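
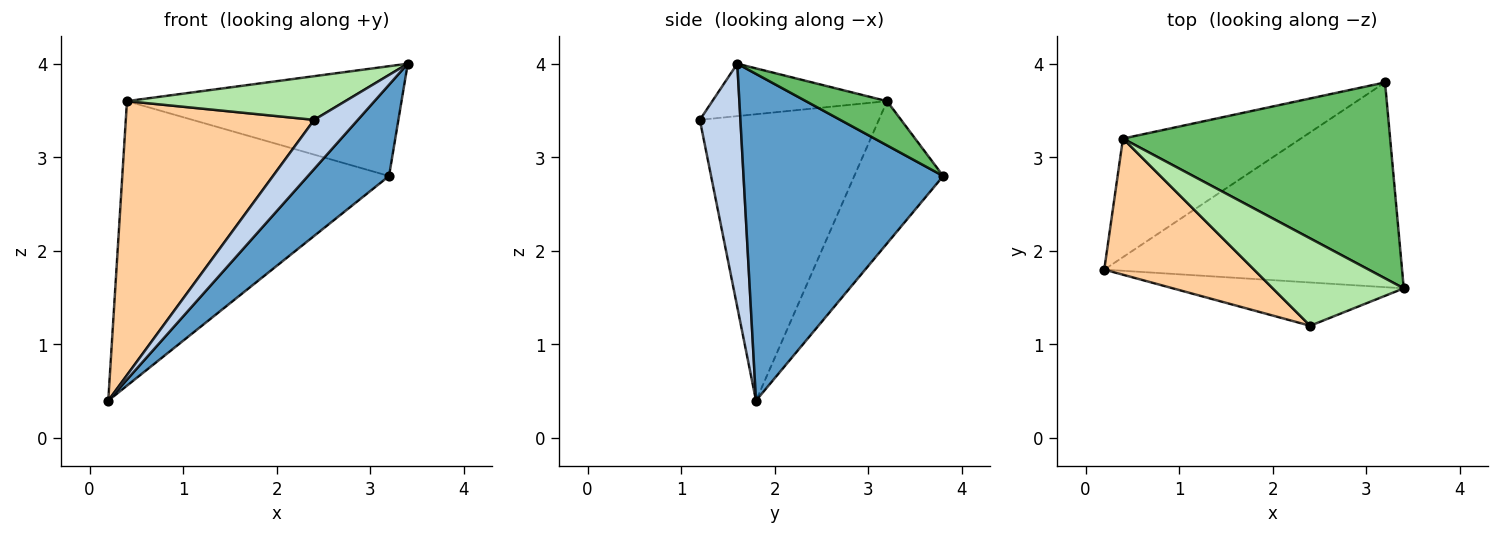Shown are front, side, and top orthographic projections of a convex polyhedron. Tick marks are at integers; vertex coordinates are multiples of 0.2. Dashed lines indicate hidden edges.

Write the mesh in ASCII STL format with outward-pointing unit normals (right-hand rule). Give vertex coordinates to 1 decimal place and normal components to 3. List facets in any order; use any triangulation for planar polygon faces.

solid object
 facet normal 0.708 -0.288 -0.645
  outer loop
   vertex 3.2 3.8 2.8
   vertex 3.4 1.6 4.0
   vertex 0.2 1.8 0.4
  endloop
 endfacet
 facet normal 0.572 -0.616 -0.542
  outer loop
   vertex 2.4 1.2 3.4
   vertex 0.2 1.8 0.4
   vertex 3.4 1.6 4.0
  endloop
 endfacet
 facet normal -0.294 0.882 -0.368
  outer loop
   vertex 0.4 3.2 3.6
   vertex 3.2 3.8 2.8
   vertex 0.2 1.8 0.4
  endloop
 endfacet
 facet normal -0.648 -0.682 0.339
  outer loop
   vertex 0.4 3.2 3.6
   vertex 0.2 1.8 0.4
   vertex 2.4 1.2 3.4
  endloop
 endfacet
 facet normal 0.143 0.484 0.863
  outer loop
   vertex 0.4 3.2 3.6
   vertex 3.4 1.6 4.0
   vertex 3.2 3.8 2.8
  endloop
 endfacet
 facet normal -0.337 -0.421 0.842
  outer loop
   vertex 0.4 3.2 3.6
   vertex 2.4 1.2 3.4
   vertex 3.4 1.6 4.0
  endloop
 endfacet
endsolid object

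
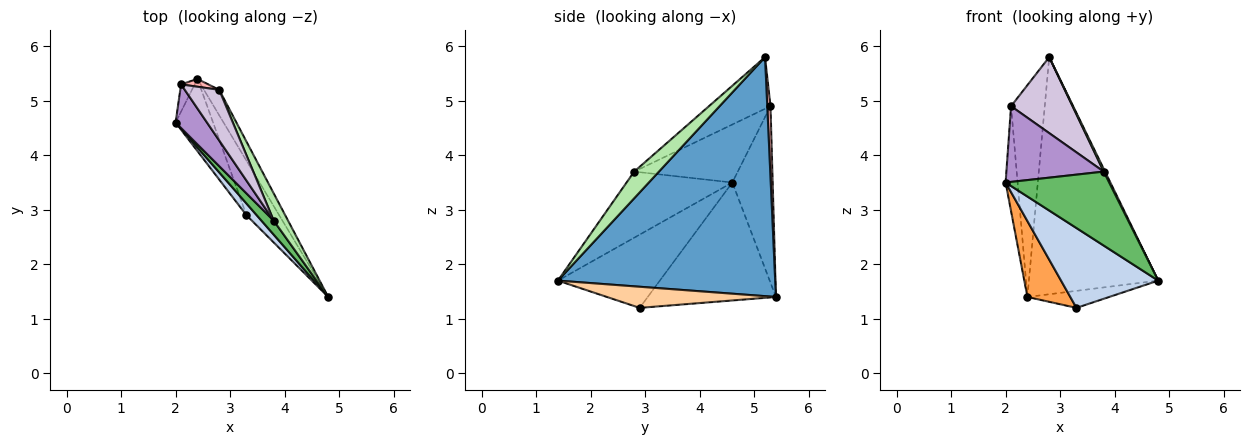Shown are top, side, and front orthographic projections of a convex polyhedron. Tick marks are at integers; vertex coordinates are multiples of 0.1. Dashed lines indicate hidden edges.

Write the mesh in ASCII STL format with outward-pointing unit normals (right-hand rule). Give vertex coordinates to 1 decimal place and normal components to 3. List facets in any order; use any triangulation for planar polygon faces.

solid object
 facet normal 0.858 0.511 -0.055
  outer loop
   vertex 2.4 5.4 1.4
   vertex 2.8 5.2 5.8
   vertex 4.8 1.4 1.7
  endloop
 endfacet
 facet normal -0.720 -0.687 0.100
  outer loop
   vertex 3.3 2.9 1.2
   vertex 4.8 1.4 1.7
   vertex 2.0 4.6 3.5
  endloop
 endfacet
 facet normal -0.908 -0.304 -0.289
  outer loop
   vertex 3.3 2.9 1.2
   vertex 2.0 4.6 3.5
   vertex 2.4 5.4 1.4
  endloop
 endfacet
 facet normal 0.525 0.254 -0.813
  outer loop
   vertex 3.3 2.9 1.2
   vertex 2.4 5.4 1.4
   vertex 4.8 1.4 1.7
  endloop
 endfacet
 facet normal -0.708 -0.694 0.131
  outer loop
   vertex 3.8 2.8 3.7
   vertex 2.0 4.6 3.5
   vertex 4.8 1.4 1.7
  endloop
 endfacet
 facet normal 0.880 -0.047 0.473
  outer loop
   vertex 3.8 2.8 3.7
   vertex 4.8 1.4 1.7
   vertex 2.8 5.2 5.8
  endloop
 endfacet
 facet normal -0.956 0.284 -0.074
  outer loop
   vertex 2.1 5.3 4.9
   vertex 2.4 5.4 1.4
   vertex 2.0 4.6 3.5
  endloop
 endfacet
 facet normal 0.095 0.995 0.037
  outer loop
   vertex 2.1 5.3 4.9
   vertex 2.8 5.2 5.8
   vertex 2.4 5.4 1.4
  endloop
 endfacet
 facet normal -0.678 -0.637 0.367
  outer loop
   vertex 2.1 5.3 4.9
   vertex 2.0 4.6 3.5
   vertex 3.8 2.8 3.7
  endloop
 endfacet
 facet normal -0.640 -0.640 0.426
  outer loop
   vertex 2.1 5.3 4.9
   vertex 3.8 2.8 3.7
   vertex 2.8 5.2 5.8
  endloop
 endfacet
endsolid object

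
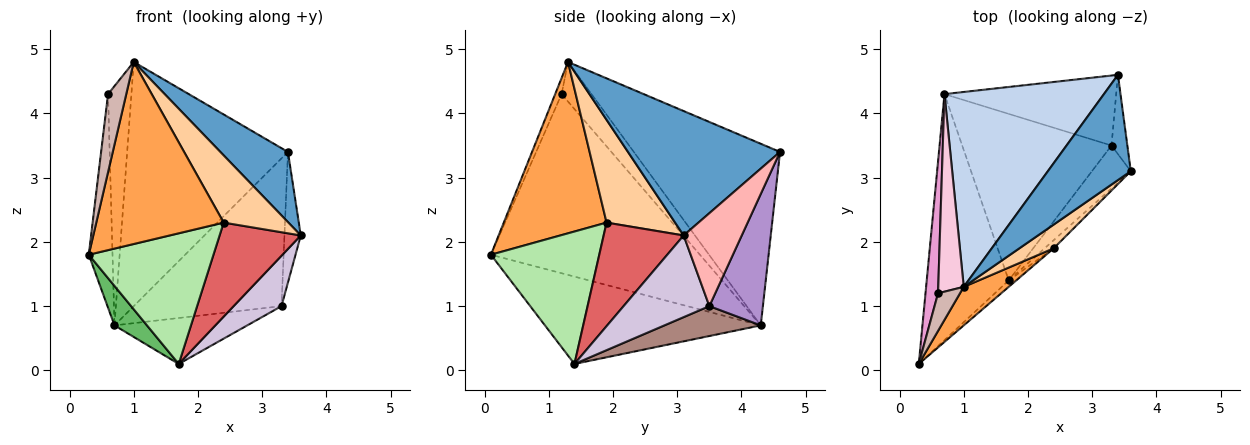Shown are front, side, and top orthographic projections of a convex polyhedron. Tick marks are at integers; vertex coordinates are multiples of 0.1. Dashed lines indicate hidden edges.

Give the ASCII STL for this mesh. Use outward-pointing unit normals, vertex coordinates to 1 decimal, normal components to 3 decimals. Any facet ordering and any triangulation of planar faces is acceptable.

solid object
 facet normal 0.780 -0.347 0.520
  outer loop
   vertex 1.0 1.3 4.8
   vertex 3.6 3.1 2.1
   vertex 3.4 4.6 3.4
  endloop
 endfacet
 facet normal -0.579 0.637 0.509
  outer loop
   vertex 0.7 4.3 0.7
   vertex 1.0 1.3 4.8
   vertex 3.4 4.6 3.4
  endloop
 endfacet
 facet normal 0.620 -0.768 0.163
  outer loop
   vertex 2.4 1.9 2.3
   vertex 1.0 1.3 4.8
   vertex 0.3 0.1 1.8
  endloop
 endfacet
 facet normal 0.707 -0.667 0.236
  outer loop
   vertex 2.4 1.9 2.3
   vertex 3.6 3.1 2.1
   vertex 1.0 1.3 4.8
  endloop
 endfacet
 facet normal -0.725 -0.109 -0.680
  outer loop
   vertex 1.7 1.4 0.1
   vertex 0.3 0.1 1.8
   vertex 0.7 4.3 0.7
  endloop
 endfacet
 facet normal 0.655 -0.754 -0.037
  outer loop
   vertex 1.7 1.4 0.1
   vertex 2.4 1.9 2.3
   vertex 0.3 0.1 1.8
  endloop
 endfacet
 facet normal 0.701 -0.711 -0.061
  outer loop
   vertex 1.7 1.4 0.1
   vertex 3.6 3.1 2.1
   vertex 2.4 1.9 2.3
  endloop
 endfacet
 facet normal 0.950 0.267 -0.162
  outer loop
   vertex 3.3 3.5 1.0
   vertex 3.4 4.6 3.4
   vertex 3.6 3.1 2.1
  endloop
 endfacet
 facet normal 0.311 0.859 -0.407
  outer loop
   vertex 3.3 3.5 1.0
   vertex 0.7 4.3 0.7
   vertex 3.4 4.6 3.4
  endloop
 endfacet
 facet normal 0.806 -0.450 -0.384
  outer loop
   vertex 3.3 3.5 1.0
   vertex 3.6 3.1 2.1
   vertex 1.7 1.4 0.1
  endloop
 endfacet
 facet normal 0.190 0.261 -0.946
  outer loop
   vertex 3.3 3.5 1.0
   vertex 1.7 1.4 0.1
   vertex 0.7 4.3 0.7
  endloop
 endfacet
 facet normal -0.303 -0.858 0.414
  outer loop
   vertex 0.6 1.2 4.3
   vertex 0.3 0.1 1.8
   vertex 1.0 1.3 4.8
  endloop
 endfacet
 facet normal -0.991 0.113 0.069
  outer loop
   vertex 0.6 1.2 4.3
   vertex 0.7 4.3 0.7
   vertex 0.3 0.1 1.8
  endloop
 endfacet
 facet normal -0.703 0.548 0.453
  outer loop
   vertex 0.6 1.2 4.3
   vertex 1.0 1.3 4.8
   vertex 0.7 4.3 0.7
  endloop
 endfacet
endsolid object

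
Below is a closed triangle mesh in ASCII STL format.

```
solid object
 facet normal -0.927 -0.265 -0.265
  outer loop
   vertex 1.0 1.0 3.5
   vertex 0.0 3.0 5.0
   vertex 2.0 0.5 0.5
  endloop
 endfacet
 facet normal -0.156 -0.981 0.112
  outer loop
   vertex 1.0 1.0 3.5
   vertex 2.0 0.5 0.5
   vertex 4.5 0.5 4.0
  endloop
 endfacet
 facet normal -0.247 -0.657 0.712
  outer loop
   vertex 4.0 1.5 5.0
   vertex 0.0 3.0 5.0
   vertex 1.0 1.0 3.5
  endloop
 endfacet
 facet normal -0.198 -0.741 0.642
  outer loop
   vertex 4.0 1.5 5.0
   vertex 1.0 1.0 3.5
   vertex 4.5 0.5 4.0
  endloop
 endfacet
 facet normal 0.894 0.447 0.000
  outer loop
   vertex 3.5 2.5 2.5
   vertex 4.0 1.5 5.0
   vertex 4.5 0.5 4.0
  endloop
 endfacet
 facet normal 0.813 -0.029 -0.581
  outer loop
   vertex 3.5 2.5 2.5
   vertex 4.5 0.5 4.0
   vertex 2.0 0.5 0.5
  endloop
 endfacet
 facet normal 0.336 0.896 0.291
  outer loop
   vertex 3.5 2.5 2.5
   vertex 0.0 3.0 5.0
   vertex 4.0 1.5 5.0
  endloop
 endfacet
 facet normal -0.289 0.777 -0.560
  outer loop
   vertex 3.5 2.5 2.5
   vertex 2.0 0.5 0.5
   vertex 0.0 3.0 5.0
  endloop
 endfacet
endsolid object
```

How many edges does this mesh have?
12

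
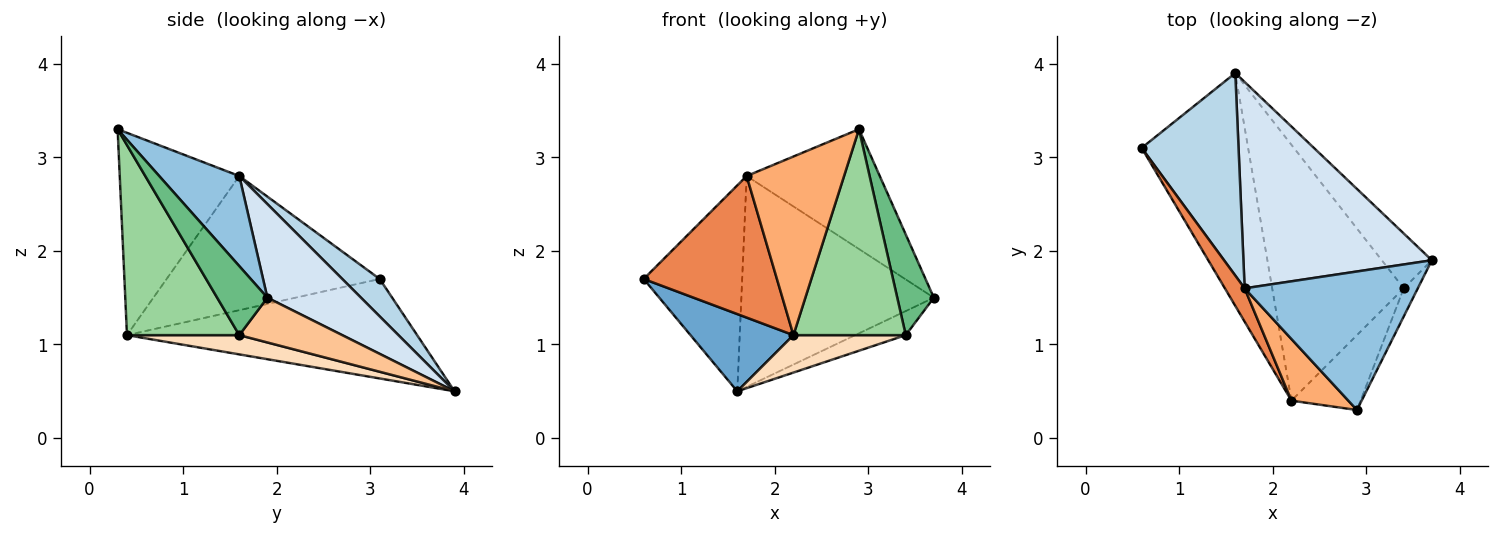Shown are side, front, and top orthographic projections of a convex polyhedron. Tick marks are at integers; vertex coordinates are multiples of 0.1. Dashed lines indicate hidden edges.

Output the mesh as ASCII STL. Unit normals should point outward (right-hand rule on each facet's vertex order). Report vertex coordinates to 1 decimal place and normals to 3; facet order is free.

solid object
 facet normal -0.664 -0.235 -0.710
  outer loop
   vertex 2.2 0.4 1.1
   vertex 0.6 3.1 1.7
   vertex 1.6 3.9 0.5
  endloop
 endfacet
 facet normal 0.366 0.609 0.704
  outer loop
   vertex 1.7 1.6 2.8
   vertex 2.9 0.3 3.3
   vertex 3.7 1.9 1.5
  endloop
 endfacet
 facet normal 0.262 0.688 0.677
  outer loop
   vertex 1.7 1.6 2.8
   vertex 1.6 3.9 0.5
   vertex 0.6 3.1 1.7
  endloop
 endfacet
 facet normal 0.328 0.675 0.661
  outer loop
   vertex 1.7 1.6 2.8
   vertex 3.7 1.9 1.5
   vertex 1.6 3.9 0.5
  endloop
 endfacet
 facet normal -0.841 -0.526 0.124
  outer loop
   vertex 1.7 1.6 2.8
   vertex 0.6 3.1 1.7
   vertex 2.2 0.4 1.1
  endloop
 endfacet
 facet normal -0.757 -0.617 0.213
  outer loop
   vertex 1.7 1.6 2.8
   vertex 2.2 0.4 1.1
   vertex 2.9 0.3 3.3
  endloop
 endfacet
 facet normal 0.634 0.311 -0.708
  outer loop
   vertex 3.4 1.6 1.1
   vertex 1.6 3.9 0.5
   vertex 3.7 1.9 1.5
  endloop
 endfacet
 facet normal 0.143 -0.143 -0.979
  outer loop
   vertex 3.4 1.6 1.1
   vertex 2.2 0.4 1.1
   vertex 1.6 3.9 0.5
  endloop
 endfacet
 facet normal 0.797 -0.581 -0.162
  outer loop
   vertex 3.4 1.6 1.1
   vertex 3.7 1.9 1.5
   vertex 2.9 0.3 3.3
  endloop
 endfacet
 facet normal 0.685 -0.685 -0.249
  outer loop
   vertex 3.4 1.6 1.1
   vertex 2.9 0.3 3.3
   vertex 2.2 0.4 1.1
  endloop
 endfacet
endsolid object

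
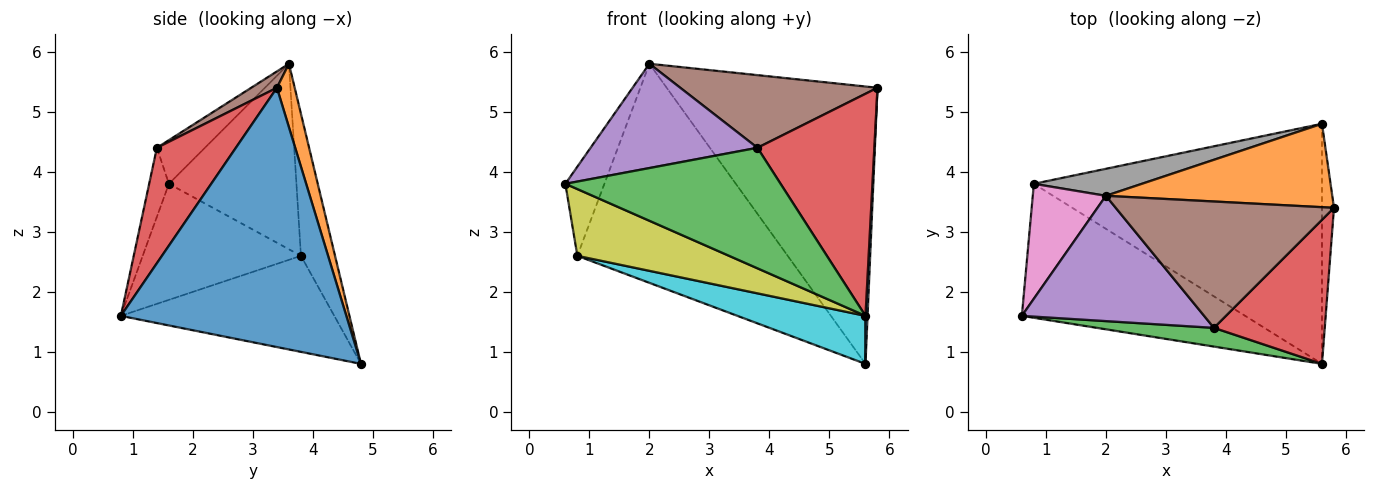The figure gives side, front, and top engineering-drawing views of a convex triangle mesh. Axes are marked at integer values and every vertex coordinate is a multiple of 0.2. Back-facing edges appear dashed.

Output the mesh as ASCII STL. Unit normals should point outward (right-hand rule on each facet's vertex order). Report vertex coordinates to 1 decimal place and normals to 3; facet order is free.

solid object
 facet normal 0.999 -0.009 -0.046
  outer loop
   vertex 5.6 4.8 0.8
   vertex 5.8 3.4 5.4
   vertex 5.6 0.8 1.6
  endloop
 endfacet
 facet normal 0.080 0.955 0.287
  outer loop
   vertex 2.0 3.6 5.8
   vertex 5.8 3.4 5.4
   vertex 5.6 4.8 0.8
  endloop
 endfacet
 facet normal -0.090 -0.984 0.153
  outer loop
   vertex 3.8 1.4 4.4
   vertex 0.6 1.6 3.8
   vertex 5.6 0.8 1.6
  endloop
 endfacet
 facet normal 0.493 -0.730 0.473
  outer loop
   vertex 3.8 1.4 4.4
   vertex 5.6 0.8 1.6
   vertex 5.8 3.4 5.4
  endloop
 endfacet
 facet normal -0.181 -0.629 0.756
  outer loop
   vertex 3.8 1.4 4.4
   vertex 2.0 3.6 5.8
   vertex 0.6 1.6 3.8
  endloop
 endfacet
 facet normal 0.065 -0.497 0.865
  outer loop
   vertex 3.8 1.4 4.4
   vertex 5.8 3.4 5.4
   vertex 2.0 3.6 5.8
  endloop
 endfacet
 facet normal -0.895 0.274 0.353
  outer loop
   vertex 0.8 3.8 2.6
   vertex 0.6 1.6 3.8
   vertex 2.0 3.6 5.8
  endloop
 endfacet
 facet normal -0.159 0.980 0.121
  outer loop
   vertex 0.8 3.8 2.6
   vertex 2.0 3.6 5.8
   vertex 5.6 4.8 0.8
  endloop
 endfacet
 facet normal -0.422 -0.404 -0.812
  outer loop
   vertex 0.8 3.8 2.6
   vertex 5.6 0.8 1.6
   vertex 0.6 1.6 3.8
  endloop
 endfacet
 facet normal -0.311 -0.186 -0.932
  outer loop
   vertex 0.8 3.8 2.6
   vertex 5.6 4.8 0.8
   vertex 5.6 0.8 1.6
  endloop
 endfacet
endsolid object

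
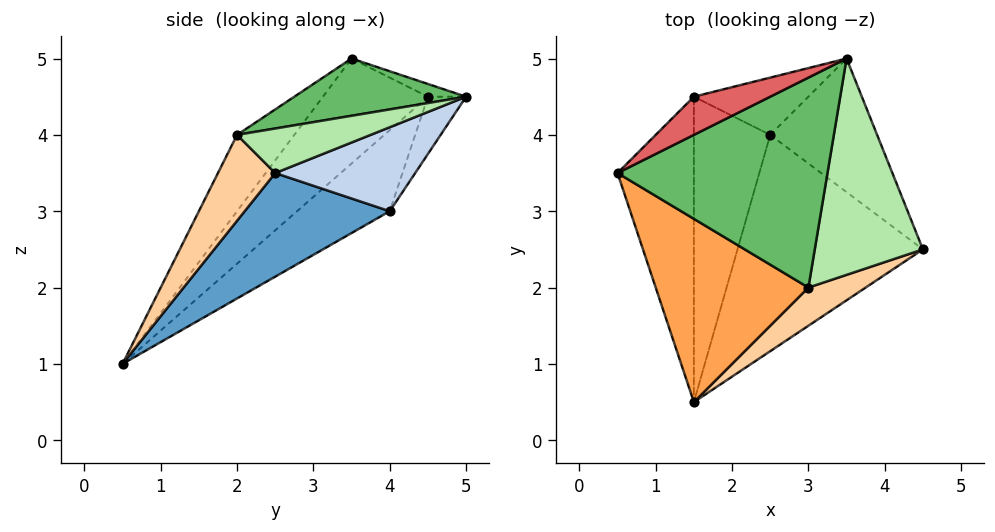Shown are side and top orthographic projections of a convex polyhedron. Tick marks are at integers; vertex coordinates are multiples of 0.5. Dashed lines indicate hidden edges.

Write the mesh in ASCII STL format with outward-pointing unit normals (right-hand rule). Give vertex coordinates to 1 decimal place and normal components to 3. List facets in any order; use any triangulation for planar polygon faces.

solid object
 facet normal 0.459 0.338 -0.821
  outer loop
   vertex 2.5 4.0 3.0
   vertex 4.5 2.5 3.5
   vertex 1.5 0.5 1.0
  endloop
 endfacet
 facet normal 0.539 0.490 -0.686
  outer loop
   vertex 2.5 4.0 3.0
   vertex 3.5 5.0 4.5
   vertex 4.5 2.5 3.5
  endloop
 endfacet
 facet normal -0.267 -0.802 0.535
  outer loop
   vertex 3.0 2.0 4.0
   vertex 0.5 3.5 5.0
   vertex 1.5 0.5 1.0
  endloop
 endfacet
 facet normal 0.381 -0.889 0.254
  outer loop
   vertex 3.0 2.0 4.0
   vertex 1.5 0.5 1.0
   vertex 4.5 2.5 3.5
  endloop
 endfacet
 facet normal 0.258 -0.200 0.945
  outer loop
   vertex 3.0 2.0 4.0
   vertex 3.5 5.0 4.5
   vertex 0.5 3.5 5.0
  endloop
 endfacet
 facet normal 0.372 -0.213 0.904
  outer loop
   vertex 3.0 2.0 4.0
   vertex 4.5 2.5 3.5
   vertex 3.5 5.0 4.5
  endloop
 endfacet
 facet normal -0.137 0.549 0.824
  outer loop
   vertex 1.5 4.5 4.5
   vertex 0.5 3.5 5.0
   vertex 3.5 5.0 4.5
  endloop
 endfacet
 facet normal -0.218 0.873 -0.436
  outer loop
   vertex 1.5 4.5 4.5
   vertex 3.5 5.0 4.5
   vertex 2.5 4.0 3.0
  endloop
 endfacet
 facet normal -0.719 0.458 -0.523
  outer loop
   vertex 1.5 4.5 4.5
   vertex 1.5 0.5 1.0
   vertex 0.5 3.5 5.0
  endloop
 endfacet
 facet normal -0.625 0.514 -0.588
  outer loop
   vertex 1.5 4.5 4.5
   vertex 2.5 4.0 3.0
   vertex 1.5 0.5 1.0
  endloop
 endfacet
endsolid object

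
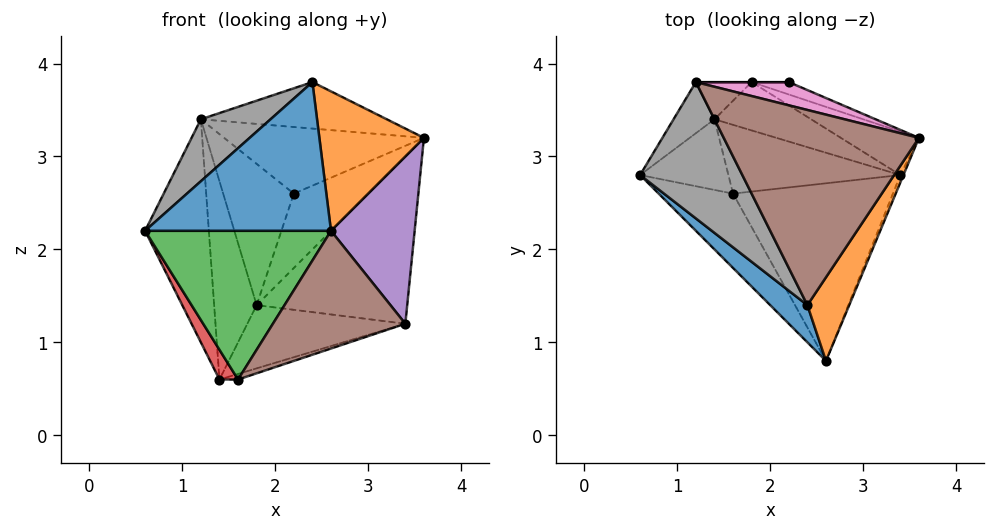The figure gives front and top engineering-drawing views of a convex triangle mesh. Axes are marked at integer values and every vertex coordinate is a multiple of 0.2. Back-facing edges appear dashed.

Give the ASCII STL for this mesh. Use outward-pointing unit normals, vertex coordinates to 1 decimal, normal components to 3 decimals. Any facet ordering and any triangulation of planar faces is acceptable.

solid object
 facet normal -0.696 -0.696 0.174
  outer loop
   vertex 2.4 1.4 3.8
   vertex 0.6 2.8 2.2
   vertex 2.6 0.8 2.2
  endloop
 endfacet
 facet normal 0.839 -0.466 0.280
  outer loop
   vertex 2.4 1.4 3.8
   vertex 2.6 0.8 2.2
   vertex 3.6 3.2 3.2
  endloop
 endfacet
 facet normal -0.667 -0.667 -0.333
  outer loop
   vertex 1.6 2.6 0.6
   vertex 2.6 0.8 2.2
   vertex 0.6 2.8 2.2
  endloop
 endfacet
 facet normal -0.841 -0.210 -0.499
  outer loop
   vertex 1.6 2.6 0.6
   vertex 0.6 2.8 2.2
   vertex 1.4 3.4 0.6
  endloop
 endfacet
 facet normal 0.442 0.885 -0.147
  outer loop
   vertex 1.8 3.8 1.4
   vertex 2.2 3.8 2.6
   vertex 3.6 3.2 3.2
  endloop
 endfacet
 facet normal 0.138 0.229 0.964
  outer loop
   vertex 1.2 3.8 3.4
   vertex 2.4 1.4 3.8
   vertex 3.6 3.2 3.2
  endloop
 endfacet
 facet normal 0.255 0.913 0.319
  outer loop
   vertex 1.2 3.8 3.4
   vertex 3.6 3.2 3.2
   vertex 2.2 3.8 2.6
  endloop
 endfacet
 facet normal -0.749 -0.274 0.603
  outer loop
   vertex 1.2 3.8 3.4
   vertex 0.6 2.8 2.2
   vertex 2.4 1.4 3.8
  endloop
 endfacet
 facet normal 0.000 1.000 0.000
  outer loop
   vertex 1.2 3.8 3.4
   vertex 2.2 3.8 2.6
   vertex 1.8 3.8 1.4
  endloop
 endfacet
 facet normal -0.762 0.631 -0.145
  outer loop
   vertex 1.2 3.8 3.4
   vertex 1.4 3.4 0.6
   vertex 0.6 2.8 2.2
  endloop
 endfacet
 facet normal -0.523 0.837 -0.157
  outer loop
   vertex 1.2 3.8 3.4
   vertex 1.8 3.8 1.4
   vertex 1.4 3.4 0.6
  endloop
 endfacet
 facet normal 0.308 0.077 -0.948
  outer loop
   vertex 3.4 2.8 1.2
   vertex 1.6 2.6 0.6
   vertex 1.4 3.4 0.6
  endloop
 endfacet
 facet normal 0.498 0.840 -0.218
  outer loop
   vertex 3.4 2.8 1.2
   vertex 1.8 3.8 1.4
   vertex 3.6 3.2 3.2
  endloop
 endfacet
 facet normal 0.388 0.732 -0.560
  outer loop
   vertex 3.4 2.8 1.2
   vertex 1.4 3.4 0.6
   vertex 1.8 3.8 1.4
  endloop
 endfacet
 facet normal 0.925 -0.379 -0.017
  outer loop
   vertex 3.4 2.8 1.2
   vertex 3.6 3.2 3.2
   vertex 2.6 0.8 2.2
  endloop
 endfacet
 facet normal 0.321 -0.523 -0.789
  outer loop
   vertex 3.4 2.8 1.2
   vertex 2.6 0.8 2.2
   vertex 1.6 2.6 0.6
  endloop
 endfacet
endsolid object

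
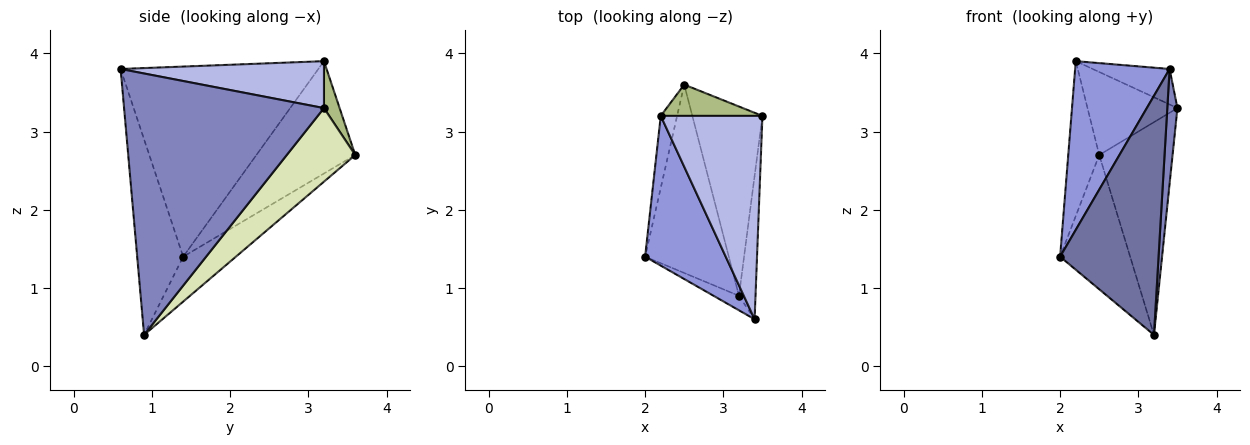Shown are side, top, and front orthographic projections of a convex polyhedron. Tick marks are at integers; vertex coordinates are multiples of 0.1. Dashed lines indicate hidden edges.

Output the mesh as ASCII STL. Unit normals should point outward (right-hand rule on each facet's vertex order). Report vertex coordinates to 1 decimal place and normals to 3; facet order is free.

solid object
 facet normal -0.423 -0.905 -0.055
  outer loop
   vertex 3.2 0.9 0.4
   vertex 3.4 0.6 3.8
   vertex 2.0 1.4 1.4
  endloop
 endfacet
 facet normal 0.997 -0.050 -0.063
  outer loop
   vertex 3.2 0.9 0.4
   vertex 3.5 3.2 3.3
   vertex 3.4 0.6 3.8
  endloop
 endfacet
 facet normal -0.843 -0.403 0.357
  outer loop
   vertex 2.2 3.2 3.9
   vertex 2.0 1.4 1.4
   vertex 3.4 0.6 3.8
  endloop
 endfacet
 facet normal 0.414 0.157 0.897
  outer loop
   vertex 2.2 3.2 3.9
   vertex 3.4 0.6 3.8
   vertex 3.5 3.2 3.3
  endloop
 endfacet
 facet normal -0.945 0.296 -0.138
  outer loop
   vertex 2.5 3.6 2.7
   vertex 2.0 1.4 1.4
   vertex 2.2 3.2 3.9
  endloop
 endfacet
 facet normal 0.161 0.924 0.348
  outer loop
   vertex 2.5 3.6 2.7
   vertex 2.2 3.2 3.9
   vertex 3.5 3.2 3.3
  endloop
 endfacet
 facet normal -0.400 0.532 -0.746
  outer loop
   vertex 2.5 3.6 2.7
   vertex 3.2 0.9 0.4
   vertex 2.0 1.4 1.4
  endloop
 endfacet
 facet normal 0.572 0.613 -0.545
  outer loop
   vertex 2.5 3.6 2.7
   vertex 3.5 3.2 3.3
   vertex 3.2 0.9 0.4
  endloop
 endfacet
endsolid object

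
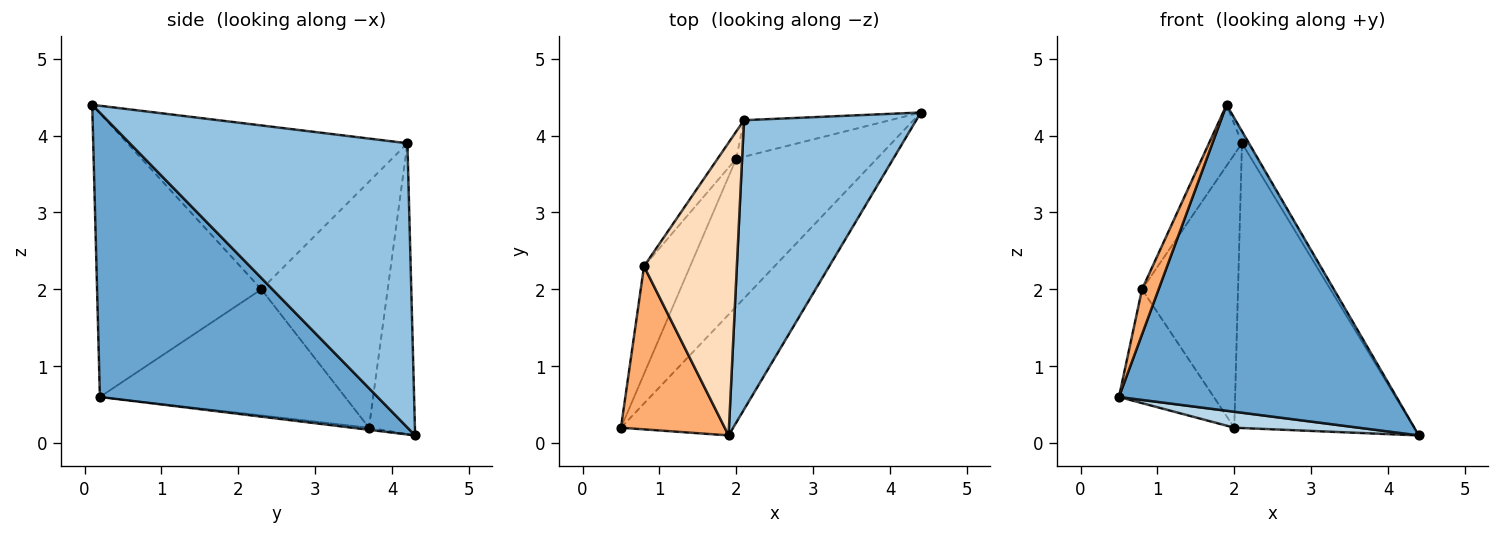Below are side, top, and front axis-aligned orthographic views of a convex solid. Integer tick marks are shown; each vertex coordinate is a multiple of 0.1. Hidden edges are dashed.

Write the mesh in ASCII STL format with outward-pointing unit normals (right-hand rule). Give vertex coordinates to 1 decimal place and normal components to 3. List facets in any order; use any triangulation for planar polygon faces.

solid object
 facet normal 0.681 -0.681 -0.269
  outer loop
   vertex 1.9 0.1 4.4
   vertex 0.5 0.2 0.6
   vertex 4.4 4.3 0.1
  endloop
 endfacet
 facet normal 0.855 0.021 0.518
  outer loop
   vertex 2.1 4.2 3.9
   vertex 1.9 0.1 4.4
   vertex 4.4 4.3 0.1
  endloop
 endfacet
 facet normal -0.015 -0.107 -0.994
  outer loop
   vertex 2.0 3.7 0.2
   vertex 4.4 4.3 0.1
   vertex 0.5 0.2 0.6
  endloop
 endfacet
 facet normal -0.246 0.962 -0.123
  outer loop
   vertex 2.0 3.7 0.2
   vertex 2.1 4.2 3.9
   vertex 4.4 4.3 0.1
  endloop
 endfacet
 facet normal -0.883 0.341 -0.323
  outer loop
   vertex 0.8 2.3 2.0
   vertex 2.0 3.7 0.2
   vertex 0.5 0.2 0.6
  endloop
 endfacet
 facet normal -0.935 -0.094 0.342
  outer loop
   vertex 0.8 2.3 2.0
   vertex 0.5 0.2 0.6
   vertex 1.9 0.1 4.4
  endloop
 endfacet
 facet normal -0.795 0.604 -0.060
  outer loop
   vertex 0.8 2.3 2.0
   vertex 2.1 4.2 3.9
   vertex 2.0 3.7 0.2
  endloop
 endfacet
 facet normal -0.866 0.102 0.490
  outer loop
   vertex 0.8 2.3 2.0
   vertex 1.9 0.1 4.4
   vertex 2.1 4.2 3.9
  endloop
 endfacet
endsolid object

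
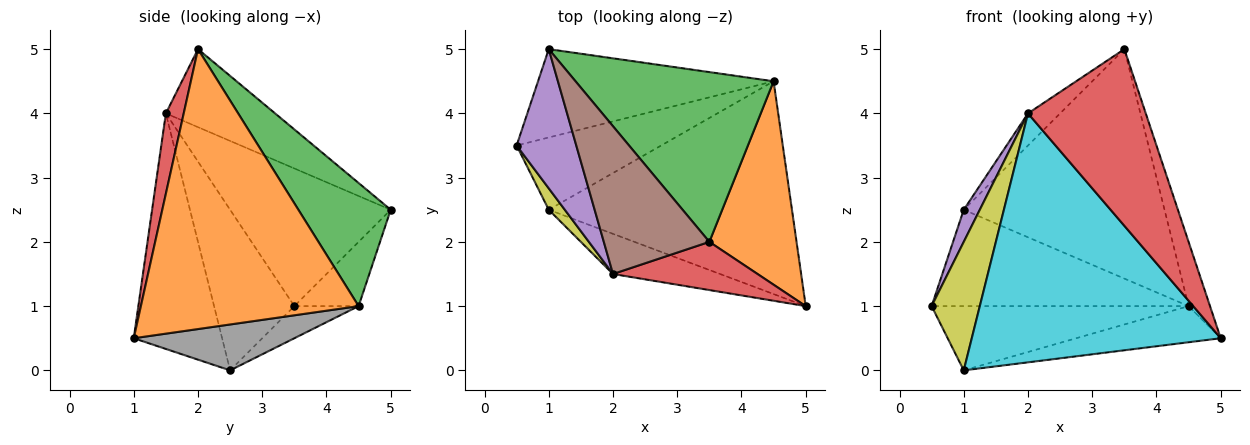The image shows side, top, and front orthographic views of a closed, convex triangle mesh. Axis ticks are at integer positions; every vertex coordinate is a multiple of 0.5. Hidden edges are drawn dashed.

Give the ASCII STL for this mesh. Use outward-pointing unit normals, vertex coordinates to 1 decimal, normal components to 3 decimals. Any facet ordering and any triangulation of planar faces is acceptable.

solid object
 facet normal -0.181 0.725 -0.665
  outer loop
   vertex 4.5 4.5 1.0
   vertex 0.5 3.5 1.0
   vertex 1.0 5.0 2.5
  endloop
 endfacet
 facet normal 0.951 0.093 0.296
  outer loop
   vertex 4.5 4.5 1.0
   vertex 3.5 2.0 5.0
   vertex 5.0 1.0 0.5
  endloop
 endfacet
 facet normal 0.347 0.754 0.558
  outer loop
   vertex 4.5 4.5 1.0
   vertex 1.0 5.0 2.5
   vertex 3.5 2.0 5.0
  endloop
 endfacet
 facet normal 0.145 -0.955 0.260
  outer loop
   vertex 2.0 1.5 4.0
   vertex 5.0 1.0 0.5
   vertex 3.5 2.0 5.0
  endloop
 endfacet
 facet normal -0.914 -0.091 0.396
  outer loop
   vertex 2.0 1.5 4.0
   vertex 1.0 5.0 2.5
   vertex 0.5 3.5 1.0
  endloop
 endfacet
 facet normal -0.586 0.172 0.792
  outer loop
   vertex 2.0 1.5 4.0
   vertex 3.5 2.0 5.0
   vertex 1.0 5.0 2.5
  endloop
 endfacet
 facet normal -0.164 0.655 -0.737
  outer loop
   vertex 1.0 2.5 0.0
   vertex 0.5 3.5 1.0
   vertex 4.5 4.5 1.0
  endloop
 endfacet
 facet normal 0.183 0.165 -0.969
  outer loop
   vertex 1.0 2.5 0.0
   vertex 4.5 4.5 1.0
   vertex 5.0 1.0 0.5
  endloop
 endfacet
 facet normal -0.854 -0.513 0.085
  outer loop
   vertex 1.0 2.5 0.0
   vertex 2.0 1.5 4.0
   vertex 0.5 3.5 1.0
  endloop
 endfacet
 facet normal -0.331 -0.932 -0.150
  outer loop
   vertex 1.0 2.5 0.0
   vertex 5.0 1.0 0.5
   vertex 2.0 1.5 4.0
  endloop
 endfacet
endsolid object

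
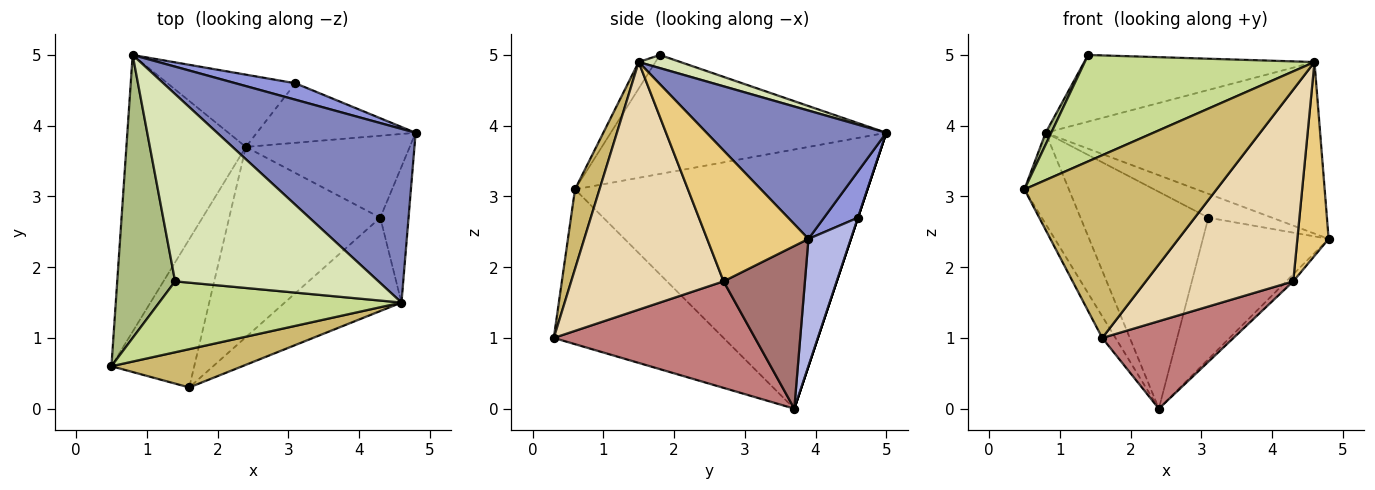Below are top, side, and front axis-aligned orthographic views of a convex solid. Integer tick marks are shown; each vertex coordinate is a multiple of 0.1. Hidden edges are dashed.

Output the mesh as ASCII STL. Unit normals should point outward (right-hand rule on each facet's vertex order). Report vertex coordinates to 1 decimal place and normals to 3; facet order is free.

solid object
 facet normal -0.900 0.137 -0.415
  outer loop
   vertex 2.4 3.7 0.0
   vertex 0.5 0.6 3.1
   vertex 0.8 5.0 3.9
  endloop
 endfacet
 facet normal 0.418 0.638 0.646
  outer loop
   vertex 4.6 1.5 4.9
   vertex 4.8 3.9 2.4
   vertex 0.8 5.0 3.9
  endloop
 endfacet
 facet normal 0.402 0.754 0.519
  outer loop
   vertex 3.1 4.6 2.7
   vertex 0.8 5.0 3.9
   vertex 4.8 3.9 2.4
  endloop
 endfacet
 facet normal 0.297 0.880 -0.370
  outer loop
   vertex 3.1 4.6 2.7
   vertex 4.8 3.9 2.4
   vertex 2.4 3.7 0.0
  endloop
 endfacet
 facet normal 0.000 0.949 -0.316
  outer loop
   vertex 3.1 4.6 2.7
   vertex 2.4 3.7 0.0
   vertex 0.8 5.0 3.9
  endloop
 endfacet
 facet normal -0.899 -0.018 0.437
  outer loop
   vertex 1.4 1.8 5.0
   vertex 0.8 5.0 3.9
   vertex 0.5 0.6 3.1
  endloop
 endfacet
 facet normal -0.061 -0.831 0.553
  outer loop
   vertex 1.4 1.8 5.0
   vertex 0.5 0.6 3.1
   vertex 4.6 1.5 4.9
  endloop
 endfacet
 facet normal 0.061 0.335 0.940
  outer loop
   vertex 1.4 1.8 5.0
   vertex 4.6 1.5 4.9
   vertex 0.8 5.0 3.9
  endloop
 endfacet
 facet normal -0.880 0.069 -0.471
  outer loop
   vertex 1.6 0.3 1.0
   vertex 0.5 0.6 3.1
   vertex 2.4 3.7 0.0
  endloop
 endfacet
 facet normal 0.124 -0.971 0.204
  outer loop
   vertex 1.6 0.3 1.0
   vertex 4.6 1.5 4.9
   vertex 0.5 0.6 3.1
  endloop
 endfacet
 facet normal 0.936 -0.289 -0.202
  outer loop
   vertex 4.3 2.7 1.8
   vertex 4.8 3.9 2.4
   vertex 4.6 1.5 4.9
  endloop
 endfacet
 facet normal 0.681 -0.659 -0.321
  outer loop
   vertex 4.3 2.7 1.8
   vertex 4.6 1.5 4.9
   vertex 1.6 0.3 1.0
  endloop
 endfacet
 facet normal 0.703 0.061 -0.708
  outer loop
   vertex 4.3 2.7 1.8
   vertex 2.4 3.7 0.0
   vertex 4.8 3.9 2.4
  endloop
 endfacet
 facet normal 0.539 -0.352 -0.765
  outer loop
   vertex 4.3 2.7 1.8
   vertex 1.6 0.3 1.0
   vertex 2.4 3.7 0.0
  endloop
 endfacet
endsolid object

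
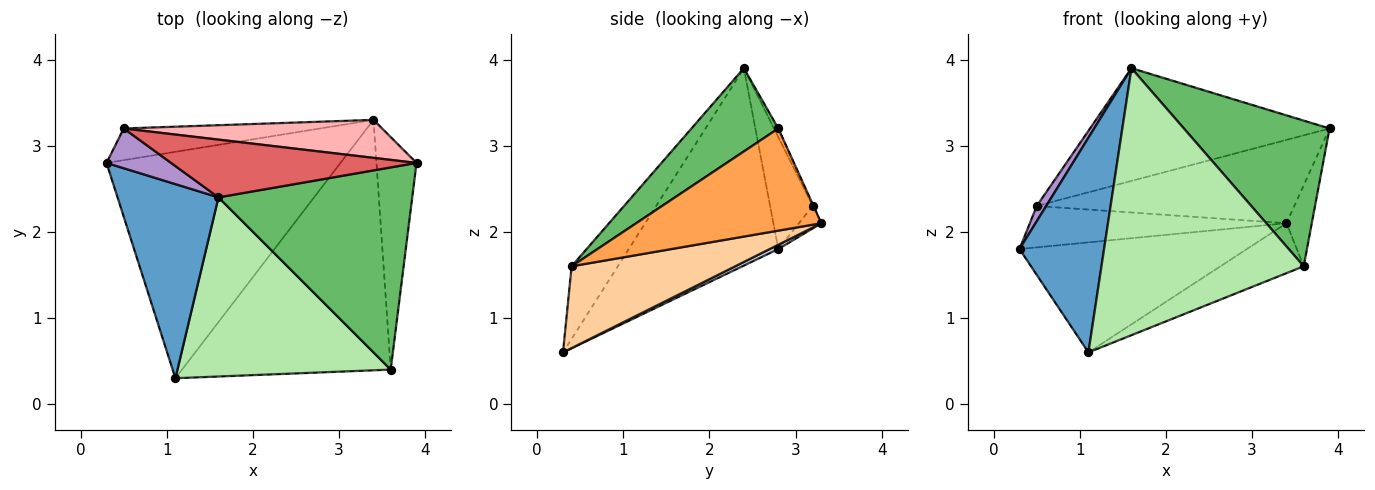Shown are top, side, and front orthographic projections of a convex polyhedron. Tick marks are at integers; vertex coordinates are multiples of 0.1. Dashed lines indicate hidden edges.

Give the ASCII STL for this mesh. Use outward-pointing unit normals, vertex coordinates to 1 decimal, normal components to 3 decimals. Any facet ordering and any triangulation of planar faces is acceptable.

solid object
 facet normal -0.795 -0.450 0.407
  outer loop
   vertex 1.6 2.4 3.9
   vertex 0.3 2.8 1.8
   vertex 1.1 0.3 0.6
  endloop
 endfacet
 facet normal 0.017 0.437 -0.899
  outer loop
   vertex 3.4 3.3 2.1
   vertex 1.1 0.3 0.6
   vertex 0.3 2.8 1.8
  endloop
 endfacet
 facet normal 0.923 0.126 -0.362
  outer loop
   vertex 3.6 0.4 1.6
   vertex 3.4 3.3 2.1
   vertex 3.9 2.8 3.2
  endloop
 endfacet
 facet normal 0.359 0.183 -0.915
  outer loop
   vertex 3.6 0.4 1.6
   vertex 1.1 0.3 0.6
   vertex 3.4 3.3 2.1
  endloop
 endfacet
 facet normal 0.329 -0.552 0.766
  outer loop
   vertex 3.6 0.4 1.6
   vertex 3.9 2.8 3.2
   vertex 1.6 2.4 3.9
  endloop
 endfacet
 facet normal -0.186 -0.816 0.547
  outer loop
   vertex 3.6 0.4 1.6
   vertex 1.6 2.4 3.9
   vertex 1.1 0.3 0.6
  endloop
 endfacet
 facet normal -0.016 0.890 0.456
  outer loop
   vertex 0.5 3.2 2.3
   vertex 1.6 2.4 3.9
   vertex 3.9 2.8 3.2
  endloop
 endfacet
 facet normal -0.003 0.910 0.415
  outer loop
   vertex 0.5 3.2 2.3
   vertex 3.9 2.8 3.2
   vertex 3.4 3.3 2.1
  endloop
 endfacet
 facet normal -0.851 -0.188 0.491
  outer loop
   vertex 0.5 3.2 2.3
   vertex 0.3 2.8 1.8
   vertex 1.6 2.4 3.9
  endloop
 endfacet
 facet normal -0.069 0.792 -0.606
  outer loop
   vertex 0.5 3.2 2.3
   vertex 3.4 3.3 2.1
   vertex 0.3 2.8 1.8
  endloop
 endfacet
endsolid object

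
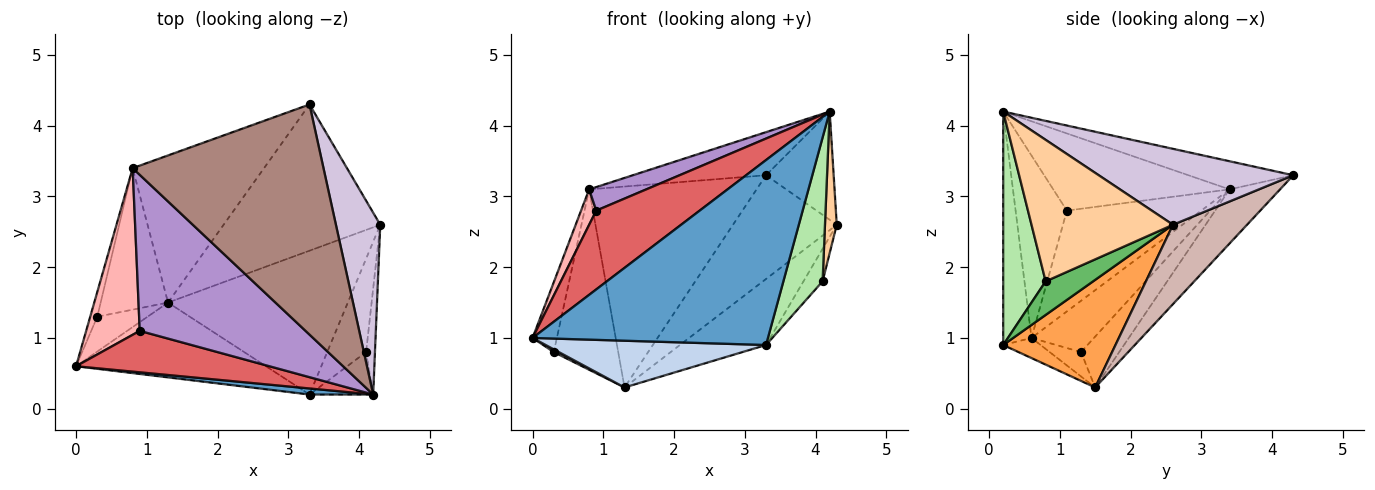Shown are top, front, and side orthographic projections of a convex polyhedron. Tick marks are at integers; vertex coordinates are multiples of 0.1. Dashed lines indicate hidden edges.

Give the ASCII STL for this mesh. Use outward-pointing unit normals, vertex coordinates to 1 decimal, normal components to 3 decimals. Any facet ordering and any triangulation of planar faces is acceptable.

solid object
 facet normal -0.119 -0.992 0.033
  outer loop
   vertex 3.3 0.2 0.9
   vertex 4.2 0.2 4.2
   vertex 0.0 0.6 1.0
  endloop
 endfacet
 facet normal -0.090 -0.528 -0.845
  outer loop
   vertex 1.3 1.5 0.3
   vertex 3.3 0.2 0.9
   vertex 0.0 0.6 1.0
  endloop
 endfacet
 facet normal 0.478 0.366 -0.798
  outer loop
   vertex 1.3 1.5 0.3
   vertex 4.3 2.6 2.6
   vertex 3.3 0.2 0.9
  endloop
 endfacet
 facet normal 0.995 -0.083 -0.062
  outer loop
   vertex 4.1 0.8 1.8
   vertex 4.3 2.6 2.6
   vertex 4.2 0.2 4.2
  endloop
 endfacet
 facet normal 0.632 0.255 -0.732
  outer loop
   vertex 4.1 0.8 1.8
   vertex 3.3 0.2 0.9
   vertex 4.3 2.6 2.6
  endloop
 endfacet
 facet normal 0.720 -0.666 -0.196
  outer loop
   vertex 4.1 0.8 1.8
   vertex 4.2 0.2 4.2
   vertex 3.3 0.2 0.9
  endloop
 endfacet
 facet normal -0.402 -0.811 0.426
  outer loop
   vertex 0.9 1.1 2.8
   vertex 0.0 0.6 1.0
   vertex 4.2 0.2 4.2
  endloop
 endfacet
 facet normal -0.879 -0.099 0.467
  outer loop
   vertex 0.9 1.1 2.8
   vertex 0.8 3.4 3.1
   vertex 0.0 0.6 1.0
  endloop
 endfacet
 facet normal -0.418 -0.135 0.898
  outer loop
   vertex 0.9 1.1 2.8
   vertex 4.2 0.2 4.2
   vertex 0.8 3.4 3.1
  endloop
 endfacet
 facet normal 0.827 0.288 0.483
  outer loop
   vertex 3.3 4.3 3.3
   vertex 4.2 0.2 4.2
   vertex 4.3 2.6 2.6
  endloop
 endfacet
 facet normal -0.143 0.182 0.973
  outer loop
   vertex 3.3 4.3 3.3
   vertex 0.8 3.4 3.1
   vertex 4.2 0.2 4.2
  endloop
 endfacet
 facet normal 0.382 0.535 -0.754
  outer loop
   vertex 3.3 4.3 3.3
   vertex 4.3 2.6 2.6
   vertex 1.3 1.5 0.3
  endloop
 endfacet
 facet normal -0.236 0.784 -0.574
  outer loop
   vertex 3.3 4.3 3.3
   vertex 1.3 1.5 0.3
   vertex 0.8 3.4 3.1
  endloop
 endfacet
 facet normal -0.924 0.360 -0.127
  outer loop
   vertex 0.3 1.3 0.8
   vertex 0.0 0.6 1.0
   vertex 0.8 3.4 3.1
  endloop
 endfacet
 facet normal -0.435 -0.070 -0.898
  outer loop
   vertex 0.3 1.3 0.8
   vertex 1.3 1.5 0.3
   vertex 0.0 0.6 1.0
  endloop
 endfacet
 facet normal -0.422 0.713 -0.559
  outer loop
   vertex 0.3 1.3 0.8
   vertex 0.8 3.4 3.1
   vertex 1.3 1.5 0.3
  endloop
 endfacet
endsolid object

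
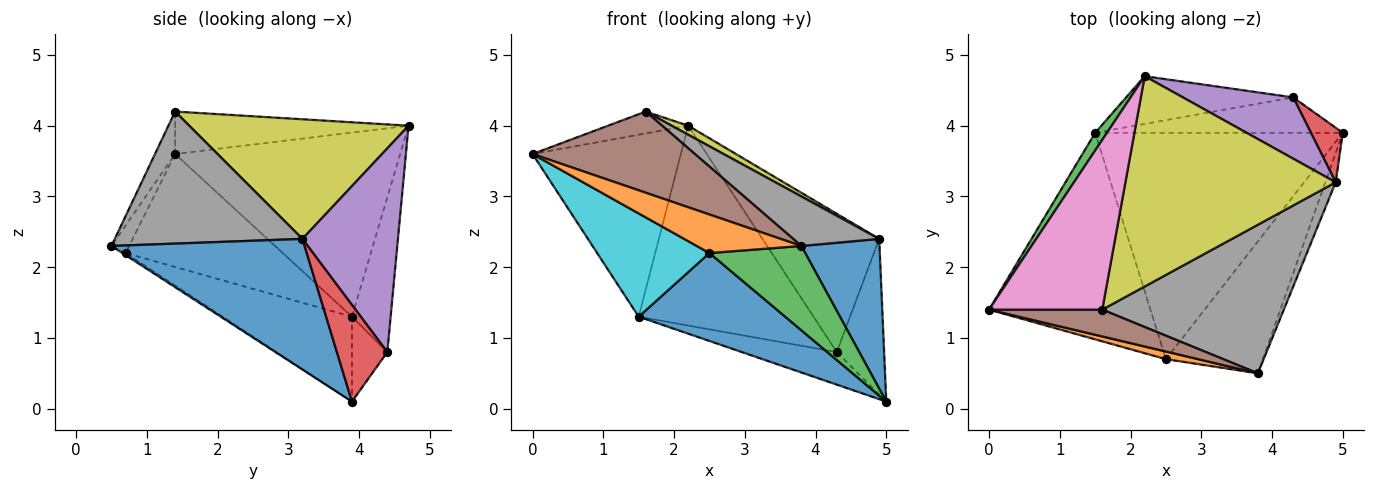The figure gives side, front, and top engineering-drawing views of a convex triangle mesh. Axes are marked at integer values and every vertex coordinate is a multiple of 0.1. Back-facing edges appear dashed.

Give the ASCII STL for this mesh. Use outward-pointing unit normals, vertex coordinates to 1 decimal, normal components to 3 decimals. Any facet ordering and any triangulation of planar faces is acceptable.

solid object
 facet normal 0.925 -0.374 -0.074
  outer loop
   vertex 4.9 3.2 2.4
   vertex 3.8 0.5 2.3
   vertex 5.0 3.9 0.1
  endloop
 endfacet
 facet normal -0.164 -0.968 0.192
  outer loop
   vertex 2.5 0.7 2.2
   vertex 3.8 0.5 2.3
   vertex 0.0 1.4 3.6
  endloop
 endfacet
 facet normal -0.018 -0.539 -0.842
  outer loop
   vertex 2.5 0.7 2.2
   vertex 5.0 3.9 0.1
   vertex 3.8 0.5 2.3
  endloop
 endfacet
 facet normal 0.709 0.666 0.233
  outer loop
   vertex 4.3 4.4 0.8
   vertex 4.9 3.2 2.4
   vertex 5.0 3.9 0.1
  endloop
 endfacet
 facet normal 0.599 0.732 0.324
  outer loop
   vertex 4.3 4.4 0.8
   vertex 2.2 4.7 4.0
   vertex 4.9 3.2 2.4
  endloop
 endfacet
 facet normal -0.117 -0.943 0.311
  outer loop
   vertex 1.6 1.4 4.2
   vertex 0.0 1.4 3.6
   vertex 3.8 0.5 2.3
  endloop
 endfacet
 facet normal -0.349 0.120 0.930
  outer loop
   vertex 1.6 1.4 4.2
   vertex 2.2 4.7 4.0
   vertex 0.0 1.4 3.6
  endloop
 endfacet
 facet normal 0.568 -0.260 0.781
  outer loop
   vertex 1.6 1.4 4.2
   vertex 3.8 0.5 2.3
   vertex 4.9 3.2 2.4
  endloop
 endfacet
 facet normal 0.494 -0.037 0.869
  outer loop
   vertex 1.6 1.4 4.2
   vertex 4.9 3.2 2.4
   vertex 2.2 4.7 4.0
  endloop
 endfacet
 facet normal -0.531 -0.379 -0.758
  outer loop
   vertex 1.5 3.9 1.3
   vertex 2.5 0.7 2.2
   vertex 0.0 1.4 3.6
  endloop
 endfacet
 facet normal -0.304 -0.345 -0.888
  outer loop
   vertex 1.5 3.9 1.3
   vertex 5.0 3.9 0.1
   vertex 2.5 0.7 2.2
  endloop
 endfacet
 facet normal -0.245 0.656 -0.714
  outer loop
   vertex 1.5 3.9 1.3
   vertex 4.3 4.4 0.8
   vertex 5.0 3.9 0.1
  endloop
 endfacet
 facet normal -0.834 0.549 0.053
  outer loop
   vertex 1.5 3.9 1.3
   vertex 0.0 1.4 3.6
   vertex 2.2 4.7 4.0
  endloop
 endfacet
 facet normal -0.210 0.951 -0.227
  outer loop
   vertex 1.5 3.9 1.3
   vertex 2.2 4.7 4.0
   vertex 4.3 4.4 0.8
  endloop
 endfacet
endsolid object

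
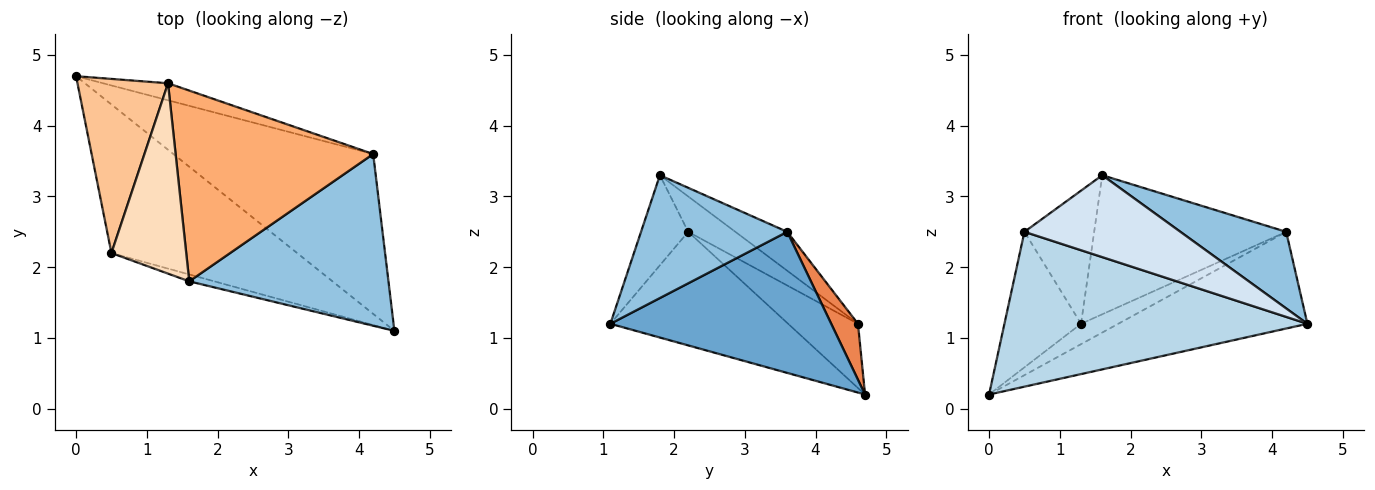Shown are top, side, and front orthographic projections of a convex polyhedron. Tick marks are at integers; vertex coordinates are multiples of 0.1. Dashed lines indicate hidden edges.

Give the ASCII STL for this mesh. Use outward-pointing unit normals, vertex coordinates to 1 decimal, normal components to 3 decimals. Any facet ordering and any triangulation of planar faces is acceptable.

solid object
 facet normal 0.517 0.443 -0.732
  outer loop
   vertex 4.2 3.6 2.5
   vertex 4.5 1.1 1.2
   vertex 0.0 4.7 0.2
  endloop
 endfacet
 facet normal 0.491 -0.355 0.796
  outer loop
   vertex 4.2 3.6 2.5
   vertex 1.6 1.8 3.3
   vertex 4.5 1.1 1.2
  endloop
 endfacet
 facet normal -0.390 -0.664 -0.638
  outer loop
   vertex 0.5 2.2 2.5
   vertex 0.0 4.7 0.2
   vertex 4.5 1.1 1.2
  endloop
 endfacet
 facet normal -0.288 -0.954 -0.080
  outer loop
   vertex 0.5 2.2 2.5
   vertex 4.5 1.1 1.2
   vertex 1.6 1.8 3.3
  endloop
 endfacet
 facet normal 0.483 0.672 -0.561
  outer loop
   vertex 1.3 4.6 1.2
   vertex 4.2 3.6 2.5
   vertex 0.0 4.7 0.2
  endloop
 endfacet
 facet normal -0.157 0.582 0.798
  outer loop
   vertex 1.3 4.6 1.2
   vertex 1.6 1.8 3.3
   vertex 4.2 3.6 2.5
  endloop
 endfacet
 facet normal -0.489 0.536 0.689
  outer loop
   vertex 1.3 4.6 1.2
   vertex 0.0 4.7 0.2
   vertex 0.5 2.2 2.5
  endloop
 endfacet
 facet normal -0.361 0.534 0.764
  outer loop
   vertex 1.3 4.6 1.2
   vertex 0.5 2.2 2.5
   vertex 1.6 1.8 3.3
  endloop
 endfacet
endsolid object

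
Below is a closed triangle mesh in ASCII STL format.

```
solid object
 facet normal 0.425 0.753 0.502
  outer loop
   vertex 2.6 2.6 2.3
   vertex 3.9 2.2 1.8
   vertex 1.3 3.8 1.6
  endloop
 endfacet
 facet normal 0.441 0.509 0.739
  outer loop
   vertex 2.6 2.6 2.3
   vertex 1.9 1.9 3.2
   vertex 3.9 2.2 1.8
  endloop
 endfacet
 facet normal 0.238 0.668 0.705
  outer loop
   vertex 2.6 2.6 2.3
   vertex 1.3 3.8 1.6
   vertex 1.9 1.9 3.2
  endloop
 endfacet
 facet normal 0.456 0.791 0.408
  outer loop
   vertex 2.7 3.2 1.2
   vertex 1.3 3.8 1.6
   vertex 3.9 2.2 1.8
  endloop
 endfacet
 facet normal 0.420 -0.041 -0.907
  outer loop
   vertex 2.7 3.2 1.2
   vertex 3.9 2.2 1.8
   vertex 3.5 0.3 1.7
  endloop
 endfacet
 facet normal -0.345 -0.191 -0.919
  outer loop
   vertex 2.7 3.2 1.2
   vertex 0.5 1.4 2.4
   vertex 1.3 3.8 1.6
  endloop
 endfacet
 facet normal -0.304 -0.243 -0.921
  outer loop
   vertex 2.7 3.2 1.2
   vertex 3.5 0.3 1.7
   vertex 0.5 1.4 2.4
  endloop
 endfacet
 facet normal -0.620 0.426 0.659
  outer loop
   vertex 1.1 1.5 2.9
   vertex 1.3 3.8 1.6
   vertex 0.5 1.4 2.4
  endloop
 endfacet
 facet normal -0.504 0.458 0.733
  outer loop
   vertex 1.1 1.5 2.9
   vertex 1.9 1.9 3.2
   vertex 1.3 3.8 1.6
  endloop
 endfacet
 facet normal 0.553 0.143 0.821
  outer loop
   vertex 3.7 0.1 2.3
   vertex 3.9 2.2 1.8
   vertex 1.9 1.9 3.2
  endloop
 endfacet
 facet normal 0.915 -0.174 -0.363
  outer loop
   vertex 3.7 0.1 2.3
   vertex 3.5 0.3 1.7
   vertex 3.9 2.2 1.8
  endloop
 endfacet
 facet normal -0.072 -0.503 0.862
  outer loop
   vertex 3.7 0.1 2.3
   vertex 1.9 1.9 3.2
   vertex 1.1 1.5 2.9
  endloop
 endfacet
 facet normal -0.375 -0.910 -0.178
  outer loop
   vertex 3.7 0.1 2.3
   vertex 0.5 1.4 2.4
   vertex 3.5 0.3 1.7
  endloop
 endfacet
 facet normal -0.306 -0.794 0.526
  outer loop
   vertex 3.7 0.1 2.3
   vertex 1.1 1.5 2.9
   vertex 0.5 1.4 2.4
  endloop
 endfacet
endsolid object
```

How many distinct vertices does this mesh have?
9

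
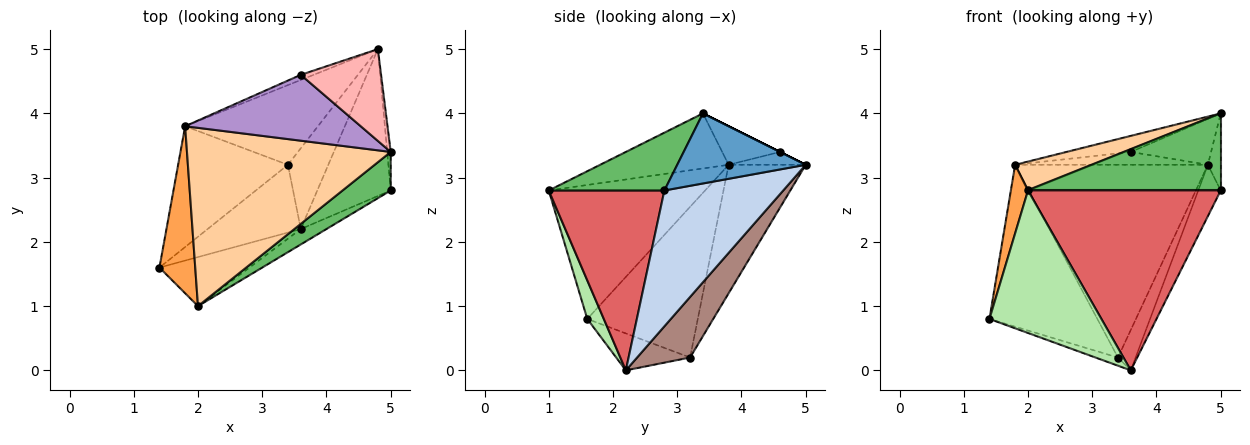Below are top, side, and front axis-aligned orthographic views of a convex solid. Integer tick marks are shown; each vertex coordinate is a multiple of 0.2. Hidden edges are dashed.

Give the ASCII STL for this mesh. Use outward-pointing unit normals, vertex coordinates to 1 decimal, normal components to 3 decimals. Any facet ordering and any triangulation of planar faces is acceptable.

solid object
 facet normal 0.994 0.099 -0.050
  outer loop
   vertex 5.0 2.8 2.8
   vertex 4.8 5.0 3.2
   vertex 5.0 3.4 4.0
  endloop
 endfacet
 facet normal 0.868 0.164 -0.469
  outer loop
   vertex 5.0 2.8 2.8
   vertex 3.6 2.2 0.0
   vertex 4.8 5.0 3.2
  endloop
 endfacet
 facet normal -0.961 -0.105 0.257
  outer loop
   vertex 2.0 1.0 2.8
   vertex 1.8 3.8 3.2
   vertex 1.4 1.6 0.8
  endloop
 endfacet
 facet normal -0.258 -0.155 0.954
  outer loop
   vertex 2.0 1.0 2.8
   vertex 5.0 3.4 4.0
   vertex 1.8 3.8 3.2
  endloop
 endfacet
 facet normal 0.473 -0.788 0.394
  outer loop
   vertex 2.0 1.0 2.8
   vertex 5.0 2.8 2.8
   vertex 5.0 3.4 4.0
  endloop
 endfacet
 facet normal 0.138 -0.936 -0.322
  outer loop
   vertex 2.0 1.0 2.8
   vertex 1.4 1.6 0.8
   vertex 3.6 2.2 0.0
  endloop
 endfacet
 facet normal 0.513 -0.855 -0.073
  outer loop
   vertex 2.0 1.0 2.8
   vertex 3.6 2.2 0.0
   vertex 5.0 2.8 2.8
  endloop
 endfacet
 facet normal 0.000 0.447 0.894
  outer loop
   vertex 3.6 4.6 3.4
   vertex 5.0 3.4 4.0
   vertex 4.8 5.0 3.2
  endloop
 endfacet
 facet normal -0.209 0.232 0.950
  outer loop
   vertex 3.6 4.6 3.4
   vertex 1.8 3.8 3.2
   vertex 5.0 3.4 4.0
  endloop
 endfacet
 facet normal -0.348 0.870 -0.348
  outer loop
   vertex 3.6 4.6 3.4
   vertex 4.8 5.0 3.2
   vertex 1.8 3.8 3.2
  endloop
 endfacet
 facet normal 0.802 0.267 -0.535
  outer loop
   vertex 3.4 3.2 0.2
   vertex 4.8 5.0 3.2
   vertex 3.6 2.2 0.0
  endloop
 endfacet
 facet normal -0.347 0.867 -0.358
  outer loop
   vertex 3.4 3.2 0.2
   vertex 1.8 3.8 3.2
   vertex 4.8 5.0 3.2
  endloop
 endfacet
 facet normal -0.366 0.111 -0.924
  outer loop
   vertex 3.4 3.2 0.2
   vertex 3.6 2.2 0.0
   vertex 1.4 1.6 0.8
  endloop
 endfacet
 facet normal -0.634 0.620 -0.462
  outer loop
   vertex 3.4 3.2 0.2
   vertex 1.4 1.6 0.8
   vertex 1.8 3.8 3.2
  endloop
 endfacet
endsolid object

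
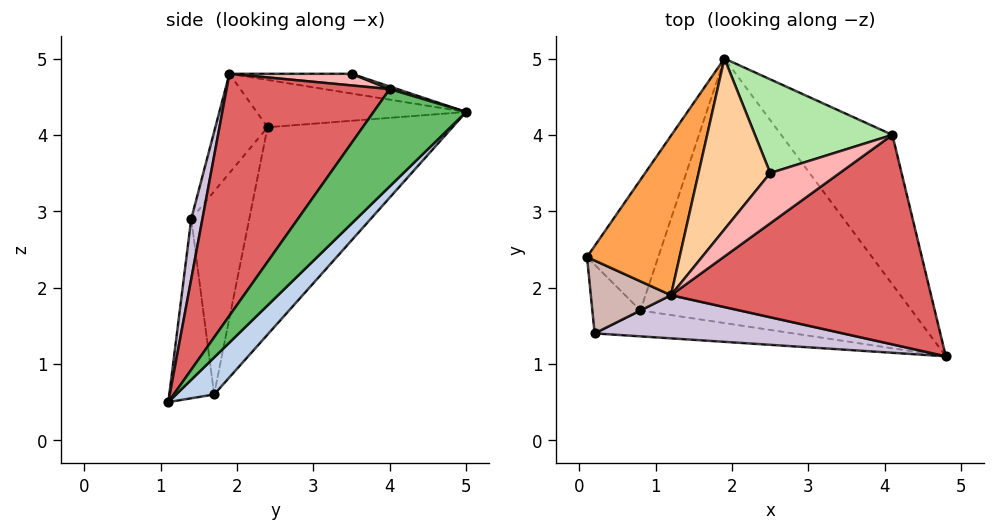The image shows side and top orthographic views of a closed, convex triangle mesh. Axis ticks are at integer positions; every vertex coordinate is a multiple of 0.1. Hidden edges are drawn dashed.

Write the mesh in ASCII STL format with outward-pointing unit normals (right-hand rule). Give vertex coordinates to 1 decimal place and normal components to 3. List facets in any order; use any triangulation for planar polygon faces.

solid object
 facet normal -0.782 0.562 -0.269
  outer loop
   vertex 0.8 1.7 0.6
   vertex 0.1 2.4 4.1
   vertex 1.9 5.0 4.3
  endloop
 endfacet
 facet normal 0.092 0.729 -0.678
  outer loop
   vertex 0.8 1.7 0.6
   vertex 1.9 5.0 4.3
   vertex 4.8 1.1 0.5
  endloop
 endfacet
 facet normal -0.442 0.239 0.865
  outer loop
   vertex 1.2 1.9 4.8
   vertex 1.9 5.0 4.3
   vertex 0.1 2.4 4.1
  endloop
 endfacet
 facet normal -0.259 0.211 0.943
  outer loop
   vertex 1.2 1.9 4.8
   vertex 2.5 3.5 4.8
   vertex 1.9 5.0 4.3
  endloop
 endfacet
 facet normal 0.417 0.774 -0.476
  outer loop
   vertex 4.1 4.0 4.6
   vertex 4.8 1.1 0.5
   vertex 1.9 5.0 4.3
  endloop
 endfacet
 facet normal 0.018 0.322 0.946
  outer loop
   vertex 4.1 4.0 4.6
   vertex 1.9 5.0 4.3
   vertex 2.5 3.5 4.8
  endloop
 endfacet
 facet normal 0.514 -0.657 0.552
  outer loop
   vertex 4.1 4.0 4.6
   vertex 1.2 1.9 4.8
   vertex 4.8 1.1 0.5
  endloop
 endfacet
 facet normal 0.164 -0.133 0.977
  outer loop
   vertex 4.1 4.0 4.6
   vertex 2.5 3.5 4.8
   vertex 1.2 1.9 4.8
  endloop
 endfacet
 facet normal -0.150 -0.975 -0.166
  outer loop
   vertex 0.2 1.4 2.9
   vertex 0.8 1.7 0.6
   vertex 4.8 1.1 0.5
  endloop
 endfacet
 facet normal 0.055 -0.972 0.227
  outer loop
   vertex 0.2 1.4 2.9
   vertex 4.8 1.1 0.5
   vertex 1.2 1.9 4.8
  endloop
 endfacet
 facet normal -0.958 0.176 -0.227
  outer loop
   vertex 0.2 1.4 2.9
   vertex 0.1 2.4 4.1
   vertex 0.8 1.7 0.6
  endloop
 endfacet
 facet normal -0.598 -0.639 0.483
  outer loop
   vertex 0.2 1.4 2.9
   vertex 1.2 1.9 4.8
   vertex 0.1 2.4 4.1
  endloop
 endfacet
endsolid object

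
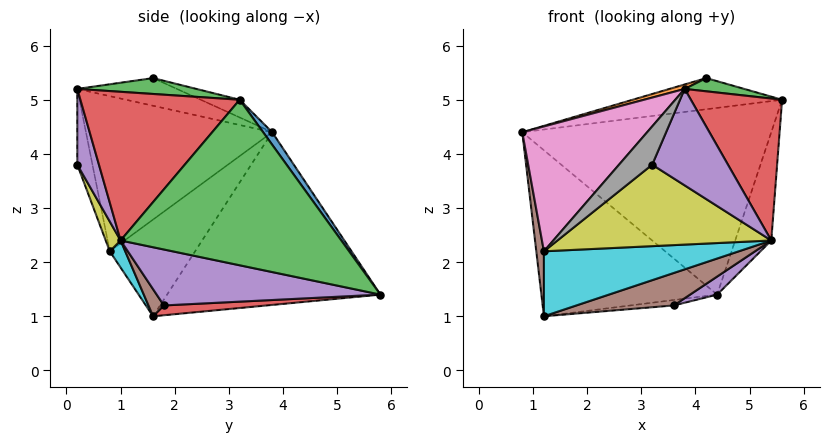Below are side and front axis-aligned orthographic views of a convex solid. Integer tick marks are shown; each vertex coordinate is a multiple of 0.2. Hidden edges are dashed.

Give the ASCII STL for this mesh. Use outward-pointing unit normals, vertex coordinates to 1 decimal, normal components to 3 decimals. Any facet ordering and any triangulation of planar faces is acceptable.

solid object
 facet normal 0.030 0.815 0.579
  outer loop
   vertex 4.4 5.8 1.4
   vertex 0.8 3.8 4.4
   vertex 5.6 3.2 5.0
  endloop
 endfacet
 facet normal -0.690 0.568 -0.449
  outer loop
   vertex 1.2 1.6 1.0
   vertex 0.8 3.8 4.4
   vertex 4.4 5.8 1.4
  endloop
 endfacet
 facet normal 0.965 0.158 -0.208
  outer loop
   vertex 5.4 1.0 2.4
   vertex 4.4 5.8 1.4
   vertex 5.6 3.2 5.0
  endloop
 endfacet
 facet normal 0.818 -0.469 0.334
  outer loop
   vertex 5.4 1.0 2.4
   vertex 5.6 3.2 5.0
   vertex 3.8 0.2 5.2
  endloop
 endfacet
 facet normal 0.273 -0.955 -0.117
  outer loop
   vertex 5.4 1.0 2.4
   vertex 3.8 0.2 5.2
   vertex 3.2 0.2 3.8
  endloop
 endfacet
 facet normal -0.994 -0.089 -0.059
  outer loop
   vertex 1.2 0.8 2.2
   vertex 0.8 3.8 4.4
   vertex 1.2 1.6 1.0
  endloop
 endfacet
 facet normal -0.710 -0.476 0.520
  outer loop
   vertex 1.2 0.8 2.2
   vertex 3.8 0.2 5.2
   vertex 0.8 3.8 4.4
  endloop
 endfacet
 facet normal -0.409 -0.896 0.175
  outer loop
   vertex 1.2 0.8 2.2
   vertex 3.2 0.2 3.8
   vertex 3.8 0.2 5.2
  endloop
 endfacet
 facet normal 0.063 -0.906 -0.419
  outer loop
   vertex 1.2 0.8 2.2
   vertex 5.4 1.0 2.4
   vertex 3.2 0.2 3.8
  endloop
 endfacet
 facet normal 0.066 -0.830 -0.553
  outer loop
   vertex 1.2 0.8 2.2
   vertex 1.2 1.6 1.0
   vertex 5.4 1.0 2.4
  endloop
 endfacet
 facet normal -0.080 0.307 0.948
  outer loop
   vertex 4.2 1.6 5.4
   vertex 5.6 3.2 5.0
   vertex 0.8 3.8 4.4
  endloop
 endfacet
 facet normal -0.310 -0.047 0.950
  outer loop
   vertex 4.2 1.6 5.4
   vertex 0.8 3.8 4.4
   vertex 3.8 0.2 5.2
  endloop
 endfacet
 facet normal 0.535 -0.267 0.802
  outer loop
   vertex 4.2 1.6 5.4
   vertex 3.8 0.2 5.2
   vertex 5.6 3.2 5.0
  endloop
 endfacet
 facet normal 0.080 0.034 -0.996
  outer loop
   vertex 3.6 1.8 1.2
   vertex 1.2 1.6 1.0
   vertex 4.4 5.8 1.4
  endloop
 endfacet
 facet normal 0.534 -0.065 -0.843
  outer loop
   vertex 3.6 1.8 1.2
   vertex 4.4 5.8 1.4
   vertex 5.4 1.0 2.4
  endloop
 endfacet
 facet normal 0.117 -0.736 -0.666
  outer loop
   vertex 3.6 1.8 1.2
   vertex 5.4 1.0 2.4
   vertex 1.2 1.6 1.0
  endloop
 endfacet
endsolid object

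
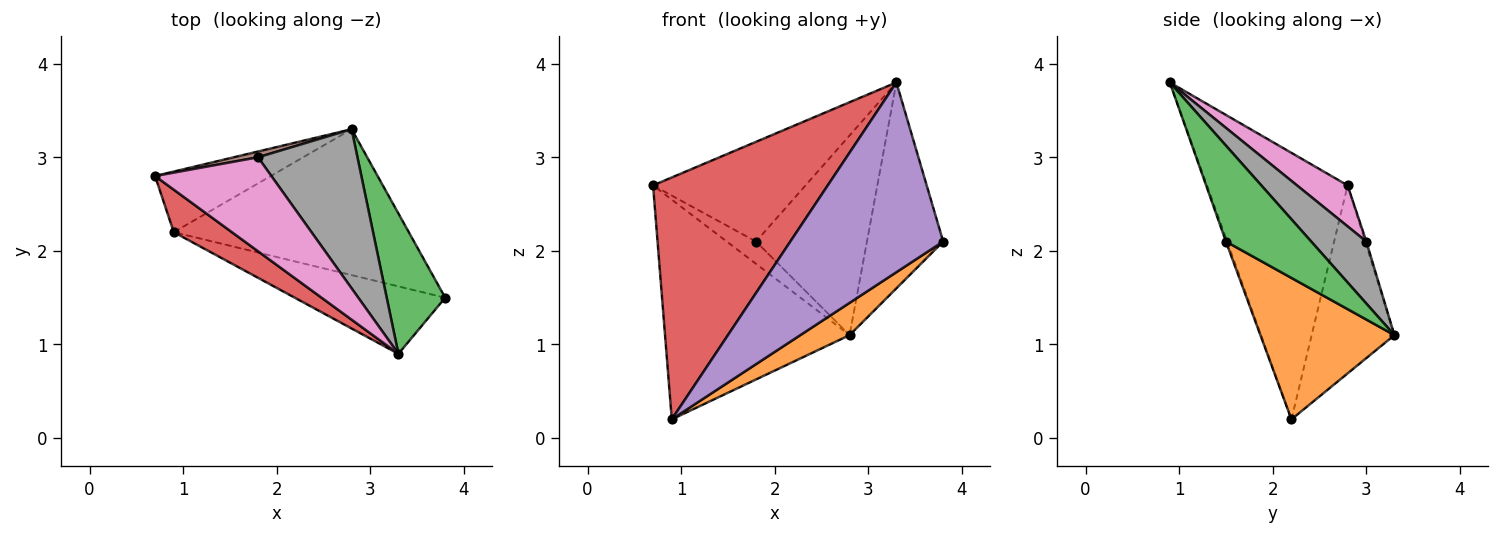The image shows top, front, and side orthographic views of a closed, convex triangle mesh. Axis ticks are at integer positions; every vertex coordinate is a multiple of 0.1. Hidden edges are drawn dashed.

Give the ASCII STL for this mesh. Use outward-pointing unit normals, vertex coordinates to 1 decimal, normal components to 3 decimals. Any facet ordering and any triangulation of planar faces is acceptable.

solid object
 facet normal -0.397 0.885 -0.244
  outer loop
   vertex 0.9 2.2 0.2
   vertex 0.7 2.8 2.7
   vertex 2.8 3.3 1.1
  endloop
 endfacet
 facet normal 0.507 -0.186 -0.842
  outer loop
   vertex 0.9 2.2 0.2
   vertex 2.8 3.3 1.1
   vertex 3.8 1.5 2.1
  endloop
 endfacet
 facet normal 0.679 0.607 0.414
  outer loop
   vertex 3.3 0.9 3.8
   vertex 3.8 1.5 2.1
   vertex 2.8 3.3 1.1
  endloop
 endfacet
 facet normal -0.621 -0.772 0.136
  outer loop
   vertex 3.3 0.9 3.8
   vertex 0.7 2.8 2.7
   vertex 0.9 2.2 0.2
  endloop
 endfacet
 facet normal -0.008 -0.942 -0.335
  outer loop
   vertex 3.3 0.9 3.8
   vertex 0.9 2.2 0.2
   vertex 3.8 1.5 2.1
  endloop
 endfacet
 facet normal -0.039 0.967 0.251
  outer loop
   vertex 1.8 3.0 2.1
   vertex 2.8 3.3 1.1
   vertex 0.7 2.8 2.7
  endloop
 endfacet
 facet normal 0.235 0.707 0.667
  outer loop
   vertex 1.8 3.0 2.1
   vertex 0.7 2.8 2.7
   vertex 3.3 0.9 3.8
  endloop
 endfacet
 facet normal 0.362 0.729 0.581
  outer loop
   vertex 1.8 3.0 2.1
   vertex 3.3 0.9 3.8
   vertex 2.8 3.3 1.1
  endloop
 endfacet
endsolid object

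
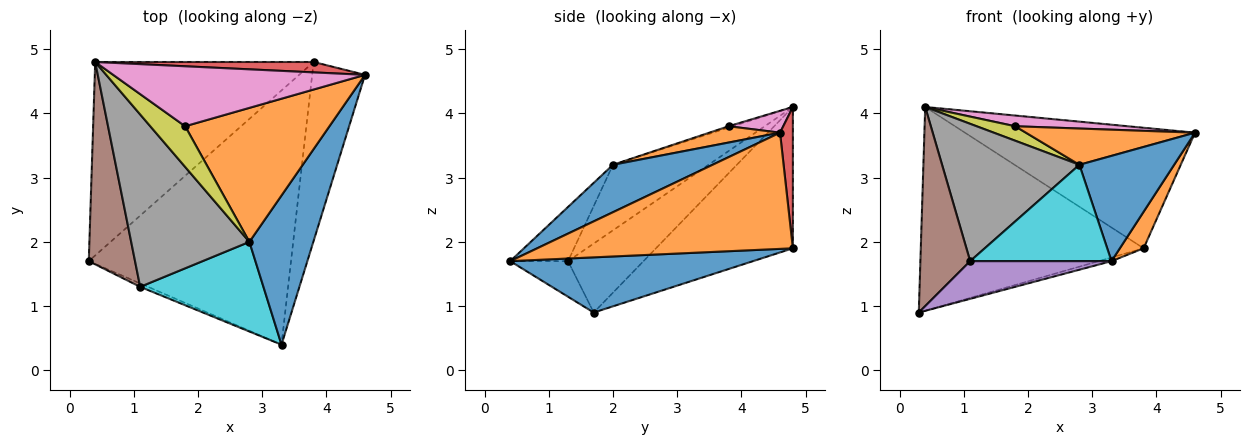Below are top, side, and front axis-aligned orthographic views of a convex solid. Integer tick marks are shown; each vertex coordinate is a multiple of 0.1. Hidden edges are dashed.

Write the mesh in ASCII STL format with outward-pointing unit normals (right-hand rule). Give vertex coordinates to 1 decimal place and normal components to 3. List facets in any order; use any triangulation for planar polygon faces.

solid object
 facet normal 0.263 0.014 -0.965
  outer loop
   vertex 3.8 4.8 1.9
   vertex 3.3 0.4 1.7
   vertex 0.3 1.7 0.9
  endloop
 endfacet
 facet normal 0.907 -0.084 -0.413
  outer loop
   vertex 3.8 4.8 1.9
   vertex 4.6 4.6 3.7
   vertex 3.3 0.4 1.7
  endloop
 endfacet
 facet normal -0.407 0.662 -0.629
  outer loop
   vertex 3.8 4.8 1.9
   vertex 0.3 1.7 0.9
   vertex 0.4 4.8 4.1
  endloop
 endfacet
 facet normal 0.056 0.995 0.086
  outer loop
   vertex 3.8 4.8 1.9
   vertex 0.4 4.8 4.1
   vertex 4.6 4.6 3.7
  endloop
 endfacet
 facet normal -0.377 -0.922 -0.084
  outer loop
   vertex 1.1 1.3 1.7
   vertex 0.3 1.7 0.9
   vertex 3.3 0.4 1.7
  endloop
 endfacet
 facet normal -0.729 -0.481 0.488
  outer loop
   vertex 1.1 1.3 1.7
   vertex 0.4 4.8 4.1
   vertex 0.3 1.7 0.9
  endloop
 endfacet
 facet normal 0.085 -0.175 0.981
  outer loop
   vertex 1.8 3.8 3.8
   vertex 4.6 4.6 3.7
   vertex 0.4 4.8 4.1
  endloop
 endfacet
 facet normal -0.398 -0.572 0.718
  outer loop
   vertex 2.8 2.0 3.2
   vertex 0.4 4.8 4.1
   vertex 1.1 1.3 1.7
  endloop
 endfacet
 facet normal -0.037 -0.335 0.942
  outer loop
   vertex 2.8 2.0 3.2
   vertex 1.8 3.8 3.8
   vertex 0.4 4.8 4.1
  endloop
 endfacet
 facet normal -0.287 -0.701 0.652
  outer loop
   vertex 2.8 2.0 3.2
   vertex 1.1 1.3 1.7
   vertex 3.3 0.4 1.7
  endloop
 endfacet
 facet normal 0.518 -0.493 0.699
  outer loop
   vertex 2.8 2.0 3.2
   vertex 3.3 0.4 1.7
   vertex 4.6 4.6 3.7
  endloop
 endfacet
 facet normal 0.108 -0.260 0.960
  outer loop
   vertex 2.8 2.0 3.2
   vertex 4.6 4.6 3.7
   vertex 1.8 3.8 3.8
  endloop
 endfacet
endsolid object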